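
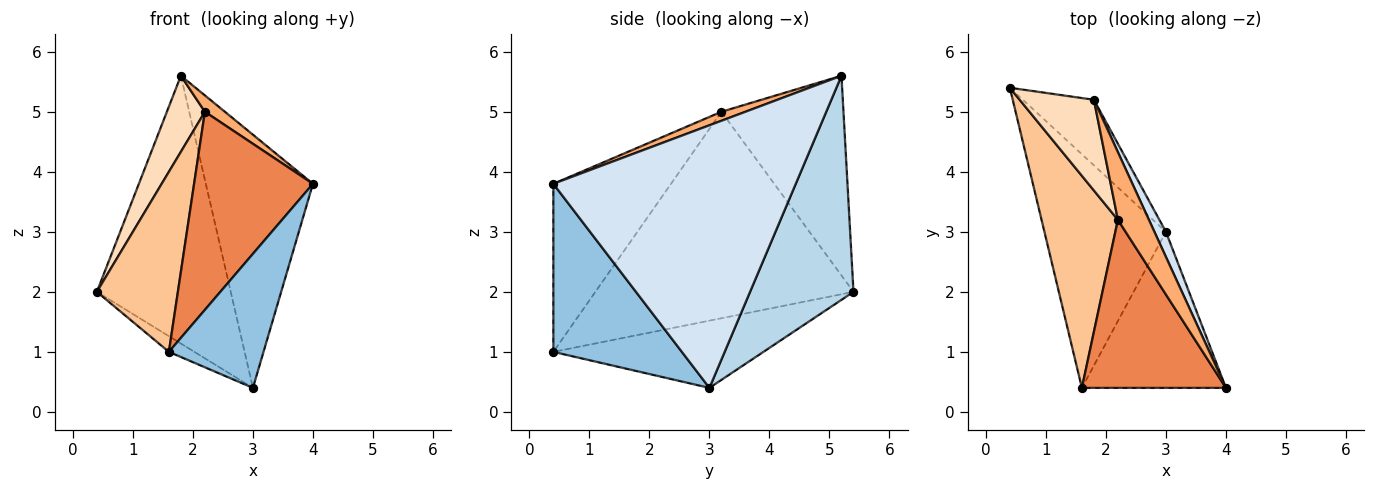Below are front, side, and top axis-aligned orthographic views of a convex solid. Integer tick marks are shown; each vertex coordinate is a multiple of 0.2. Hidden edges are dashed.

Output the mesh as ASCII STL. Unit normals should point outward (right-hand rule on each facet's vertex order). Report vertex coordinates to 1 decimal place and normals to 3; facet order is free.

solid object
 facet normal -0.483 0.059 -0.873
  outer loop
   vertex 3.0 3.0 0.4
   vertex 1.6 0.4 1.0
   vertex 0.4 5.4 2.0
  endloop
 endfacet
 facet normal 0.663 -0.488 -0.568
  outer loop
   vertex 3.0 3.0 0.4
   vertex 4.0 0.4 3.8
   vertex 1.6 0.4 1.0
  endloop
 endfacet
 facet normal 0.600 0.777 -0.190
  outer loop
   vertex 1.8 5.2 5.6
   vertex 3.0 3.0 0.4
   vertex 0.4 5.4 2.0
  endloop
 endfacet
 facet normal 0.914 0.404 0.040
  outer loop
   vertex 1.8 5.2 5.6
   vertex 4.0 0.4 3.8
   vertex 3.0 3.0 0.4
  endloop
 endfacet
 facet normal -0.602 -0.609 0.516
  outer loop
   vertex 2.2 3.2 5.0
   vertex 1.6 0.4 1.0
   vertex 4.0 0.4 3.8
  endloop
 endfacet
 facet normal 0.272 -0.226 0.935
  outer loop
   vertex 2.2 3.2 5.0
   vertex 4.0 0.4 3.8
   vertex 1.8 5.2 5.6
  endloop
 endfacet
 facet normal -0.900 -0.282 0.333
  outer loop
   vertex 2.2 3.2 5.0
   vertex 0.4 5.4 2.0
   vertex 1.6 0.4 1.0
  endloop
 endfacet
 facet normal -0.900 -0.280 0.334
  outer loop
   vertex 2.2 3.2 5.0
   vertex 1.8 5.2 5.6
   vertex 0.4 5.4 2.0
  endloop
 endfacet
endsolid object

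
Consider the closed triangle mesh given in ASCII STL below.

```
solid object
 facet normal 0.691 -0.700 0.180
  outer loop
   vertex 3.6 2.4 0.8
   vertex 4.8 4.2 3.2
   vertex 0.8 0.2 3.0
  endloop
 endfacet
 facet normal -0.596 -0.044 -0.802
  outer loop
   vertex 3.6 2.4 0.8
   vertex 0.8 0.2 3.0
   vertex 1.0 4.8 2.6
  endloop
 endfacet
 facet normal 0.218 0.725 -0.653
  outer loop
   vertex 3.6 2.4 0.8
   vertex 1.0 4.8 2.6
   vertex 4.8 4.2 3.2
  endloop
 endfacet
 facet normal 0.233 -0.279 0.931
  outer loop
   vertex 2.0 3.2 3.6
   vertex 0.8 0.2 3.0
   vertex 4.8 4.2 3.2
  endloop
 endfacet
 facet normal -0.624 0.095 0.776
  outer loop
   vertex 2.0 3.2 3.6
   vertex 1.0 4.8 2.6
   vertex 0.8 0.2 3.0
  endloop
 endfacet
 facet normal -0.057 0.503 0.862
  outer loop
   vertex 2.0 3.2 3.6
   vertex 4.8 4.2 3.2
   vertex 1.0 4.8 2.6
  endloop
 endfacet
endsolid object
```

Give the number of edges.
9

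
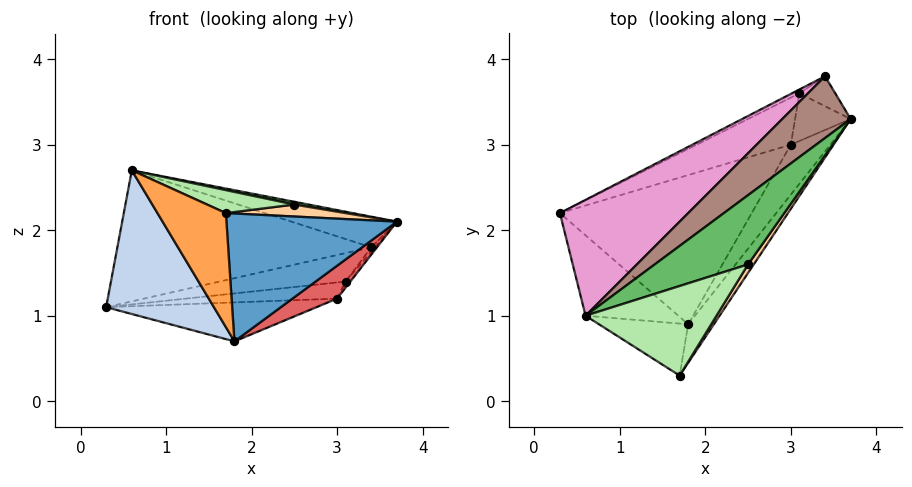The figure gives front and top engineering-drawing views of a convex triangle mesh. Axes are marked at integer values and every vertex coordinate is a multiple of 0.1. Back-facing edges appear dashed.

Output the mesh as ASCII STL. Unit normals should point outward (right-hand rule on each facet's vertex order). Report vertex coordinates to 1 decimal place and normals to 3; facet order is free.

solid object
 facet normal 0.818 -0.551 -0.166
  outer loop
   vertex 1.8 0.9 0.7
   vertex 3.7 3.3 2.1
   vertex 1.7 0.3 2.2
  endloop
 endfacet
 facet normal -0.663 -0.653 -0.365
  outer loop
   vertex 0.6 1.0 2.7
   vertex 0.3 2.2 1.1
   vertex 1.8 0.9 0.7
  endloop
 endfacet
 facet normal -0.609 -0.722 -0.329
  outer loop
   vertex 0.6 1.0 2.7
   vertex 1.8 0.9 0.7
   vertex 1.7 0.3 2.2
  endloop
 endfacet
 facet normal 0.781 -0.508 0.363
  outer loop
   vertex 2.5 1.6 2.3
   vertex 1.7 0.3 2.2
   vertex 3.7 3.3 2.1
  endloop
 endfacet
 facet normal 0.218 -0.039 0.975
  outer loop
   vertex 2.5 1.6 2.3
   vertex 3.7 3.3 2.1
   vertex 0.6 1.0 2.7
  endloop
 endfacet
 facet normal 0.272 -0.239 0.932
  outer loop
   vertex 2.5 1.6 2.3
   vertex 0.6 1.0 2.7
   vertex 1.7 0.3 2.2
  endloop
 endfacet
 facet normal 0.795 -0.333 -0.507
  outer loop
   vertex 3.0 3.0 1.2
   vertex 3.7 3.3 2.1
   vertex 1.8 0.9 0.7
  endloop
 endfacet
 facet normal 0.774 0.081 -0.629
  outer loop
   vertex 3.0 3.0 1.2
   vertex 3.1 3.6 1.4
   vertex 3.7 3.3 2.1
  endloop
 endfacet
 facet normal -0.039 0.252 -0.967
  outer loop
   vertex 3.0 3.0 1.2
   vertex 1.8 0.9 0.7
   vertex 0.3 2.2 1.1
  endloop
 endfacet
 facet normal -0.061 0.325 -0.944
  outer loop
   vertex 3.0 3.0 1.2
   vertex 0.3 2.2 1.1
   vertex 3.1 3.6 1.4
  endloop
 endfacet
 facet normal -0.154 0.439 0.885
  outer loop
   vertex 3.4 3.8 1.8
   vertex 0.6 1.0 2.7
   vertex 3.7 3.3 2.1
  endloop
 endfacet
 facet normal 0.775 0.089 -0.626
  outer loop
   vertex 3.4 3.8 1.8
   vertex 3.7 3.3 2.1
   vertex 3.1 3.6 1.4
  endloop
 endfacet
 facet normal -0.473 0.660 0.584
  outer loop
   vertex 3.4 3.8 1.8
   vertex 0.3 2.2 1.1
   vertex 0.6 1.0 2.7
  endloop
 endfacet
 facet normal -0.433 0.893 -0.121
  outer loop
   vertex 3.4 3.8 1.8
   vertex 3.1 3.6 1.4
   vertex 0.3 2.2 1.1
  endloop
 endfacet
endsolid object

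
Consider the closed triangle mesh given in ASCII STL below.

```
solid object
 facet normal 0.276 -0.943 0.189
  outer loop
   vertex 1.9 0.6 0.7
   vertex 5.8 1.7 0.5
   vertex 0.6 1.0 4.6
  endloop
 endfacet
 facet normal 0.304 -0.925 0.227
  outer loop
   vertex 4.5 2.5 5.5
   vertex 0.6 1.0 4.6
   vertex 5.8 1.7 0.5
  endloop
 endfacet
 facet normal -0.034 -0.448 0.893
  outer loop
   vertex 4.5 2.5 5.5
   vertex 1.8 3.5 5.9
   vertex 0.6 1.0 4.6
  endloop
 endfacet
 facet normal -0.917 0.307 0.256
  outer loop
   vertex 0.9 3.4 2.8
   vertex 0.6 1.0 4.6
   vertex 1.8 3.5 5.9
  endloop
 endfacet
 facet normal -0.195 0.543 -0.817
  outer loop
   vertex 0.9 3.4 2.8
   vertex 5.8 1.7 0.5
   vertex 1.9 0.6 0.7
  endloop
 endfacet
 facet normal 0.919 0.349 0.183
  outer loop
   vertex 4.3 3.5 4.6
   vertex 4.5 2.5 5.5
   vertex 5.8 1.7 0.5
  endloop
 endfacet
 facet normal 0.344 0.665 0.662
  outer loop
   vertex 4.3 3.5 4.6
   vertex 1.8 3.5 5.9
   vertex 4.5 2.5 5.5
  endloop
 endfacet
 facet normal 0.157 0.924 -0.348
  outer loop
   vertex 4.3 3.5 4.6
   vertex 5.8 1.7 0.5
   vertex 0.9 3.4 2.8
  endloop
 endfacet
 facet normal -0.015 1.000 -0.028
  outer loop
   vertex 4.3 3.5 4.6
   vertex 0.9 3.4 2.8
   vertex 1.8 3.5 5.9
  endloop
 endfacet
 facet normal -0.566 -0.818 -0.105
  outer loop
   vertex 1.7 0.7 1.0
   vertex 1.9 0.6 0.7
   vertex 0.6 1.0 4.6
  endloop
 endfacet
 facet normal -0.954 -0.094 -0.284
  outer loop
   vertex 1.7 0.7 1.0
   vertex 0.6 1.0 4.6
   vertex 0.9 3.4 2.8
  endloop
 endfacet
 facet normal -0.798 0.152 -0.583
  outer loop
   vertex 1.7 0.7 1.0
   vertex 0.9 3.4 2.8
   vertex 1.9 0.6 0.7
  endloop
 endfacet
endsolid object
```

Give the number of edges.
18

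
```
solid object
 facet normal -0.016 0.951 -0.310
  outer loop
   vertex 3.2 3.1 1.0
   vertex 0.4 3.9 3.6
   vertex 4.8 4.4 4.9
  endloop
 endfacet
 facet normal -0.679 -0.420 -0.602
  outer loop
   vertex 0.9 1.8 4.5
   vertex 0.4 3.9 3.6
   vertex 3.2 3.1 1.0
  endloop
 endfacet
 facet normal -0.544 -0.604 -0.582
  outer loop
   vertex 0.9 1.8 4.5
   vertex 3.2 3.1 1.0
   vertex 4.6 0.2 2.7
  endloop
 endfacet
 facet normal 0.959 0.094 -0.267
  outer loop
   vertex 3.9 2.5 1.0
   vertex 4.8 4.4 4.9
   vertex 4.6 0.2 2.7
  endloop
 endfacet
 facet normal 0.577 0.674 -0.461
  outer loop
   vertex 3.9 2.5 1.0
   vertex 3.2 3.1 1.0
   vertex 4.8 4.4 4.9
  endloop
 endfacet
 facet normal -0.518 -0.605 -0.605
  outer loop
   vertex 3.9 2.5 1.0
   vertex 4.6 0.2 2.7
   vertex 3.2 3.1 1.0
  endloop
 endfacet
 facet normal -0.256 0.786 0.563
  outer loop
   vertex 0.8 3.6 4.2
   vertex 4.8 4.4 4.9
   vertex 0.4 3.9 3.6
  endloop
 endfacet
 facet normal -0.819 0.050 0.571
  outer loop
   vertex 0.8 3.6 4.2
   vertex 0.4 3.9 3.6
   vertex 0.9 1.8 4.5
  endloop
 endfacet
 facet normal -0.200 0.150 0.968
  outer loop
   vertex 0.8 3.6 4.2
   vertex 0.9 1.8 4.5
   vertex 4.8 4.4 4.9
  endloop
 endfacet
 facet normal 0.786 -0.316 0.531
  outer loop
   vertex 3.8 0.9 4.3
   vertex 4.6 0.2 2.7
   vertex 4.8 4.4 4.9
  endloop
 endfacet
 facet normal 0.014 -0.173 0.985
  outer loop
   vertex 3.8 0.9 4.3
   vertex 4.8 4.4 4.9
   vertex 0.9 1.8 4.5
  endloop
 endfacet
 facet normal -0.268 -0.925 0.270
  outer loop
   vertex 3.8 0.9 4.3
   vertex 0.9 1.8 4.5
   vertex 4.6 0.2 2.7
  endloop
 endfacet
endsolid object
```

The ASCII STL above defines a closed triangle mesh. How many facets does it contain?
12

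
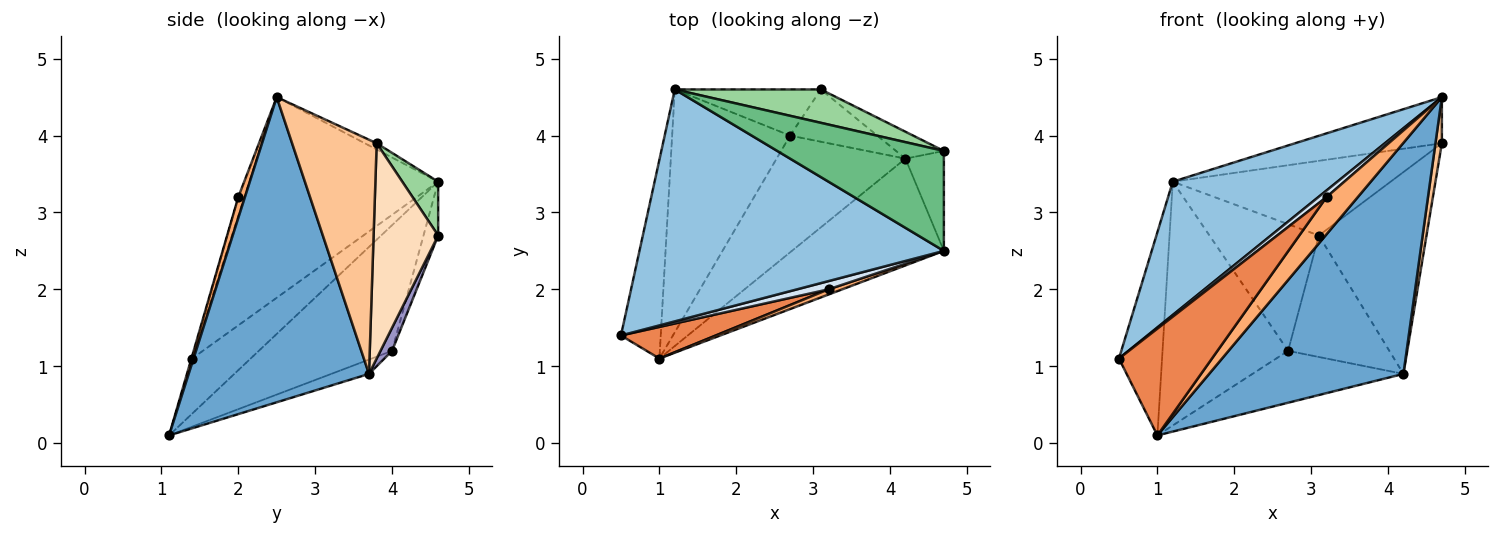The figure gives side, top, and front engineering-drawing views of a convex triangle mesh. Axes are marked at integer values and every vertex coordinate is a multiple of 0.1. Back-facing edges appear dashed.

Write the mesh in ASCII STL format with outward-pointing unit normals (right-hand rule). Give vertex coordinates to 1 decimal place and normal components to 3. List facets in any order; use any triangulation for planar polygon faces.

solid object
 facet normal 0.644 -0.694 -0.321
  outer loop
   vertex 4.2 3.7 0.9
   vertex 4.7 2.5 4.5
   vertex 1.0 1.1 0.1
  endloop
 endfacet
 facet normal -0.496 -0.433 0.753
  outer loop
   vertex 1.2 4.6 3.4
   vertex 0.5 1.4 1.1
   vertex 4.7 2.5 4.5
  endloop
 endfacet
 facet normal -0.696 0.513 -0.502
  outer loop
   vertex 1.2 4.6 3.4
   vertex 1.0 1.1 0.1
   vertex 0.5 1.4 1.1
  endloop
 endfacet
 facet normal -0.424 -0.566 0.707
  outer loop
   vertex 3.2 2.0 3.2
   vertex 4.7 2.5 4.5
   vertex 0.5 1.4 1.1
  endloop
 endfacet
 facet normal -0.008 -0.959 0.284
  outer loop
   vertex 3.2 2.0 3.2
   vertex 0.5 1.4 1.1
   vertex 1.0 1.1 0.1
  endloop
 endfacet
 facet normal 0.206 -0.969 0.135
  outer loop
   vertex 3.2 2.0 3.2
   vertex 1.0 1.1 0.1
   vertex 4.7 2.5 4.5
  endloop
 endfacet
 facet normal 0.984 -0.075 -0.162
  outer loop
   vertex 4.7 3.8 3.9
   vertex 4.7 2.5 4.5
   vertex 4.2 3.7 0.9
  endloop
 endfacet
 facet normal 0.511 0.852 -0.114
  outer loop
   vertex 4.7 3.8 3.9
   vertex 4.2 3.7 0.9
   vertex 3.1 4.6 2.7
  endloop
 endfacet
 facet normal -0.034 0.419 0.907
  outer loop
   vertex 4.7 3.8 3.9
   vertex 1.2 4.6 3.4
   vertex 4.7 2.5 4.5
  endloop
 endfacet
 facet normal 0.149 0.903 0.404
  outer loop
   vertex 4.7 3.8 3.9
   vertex 3.1 4.6 2.7
   vertex 1.2 4.6 3.4
  endloop
 endfacet
 facet normal -0.101 0.404 -0.909
  outer loop
   vertex 2.7 4.0 1.2
   vertex 4.2 3.7 0.9
   vertex 1.0 1.1 0.1
  endloop
 endfacet
 facet normal -0.601 0.566 -0.564
  outer loop
   vertex 2.7 4.0 1.2
   vertex 1.0 1.1 0.1
   vertex 1.2 4.6 3.4
  endloop
 endfacet
 facet normal 0.104 0.914 -0.393
  outer loop
   vertex 2.7 4.0 1.2
   vertex 3.1 4.6 2.7
   vertex 4.2 3.7 0.9
  endloop
 endfacet
 facet normal -0.125 0.932 -0.340
  outer loop
   vertex 2.7 4.0 1.2
   vertex 1.2 4.6 3.4
   vertex 3.1 4.6 2.7
  endloop
 endfacet
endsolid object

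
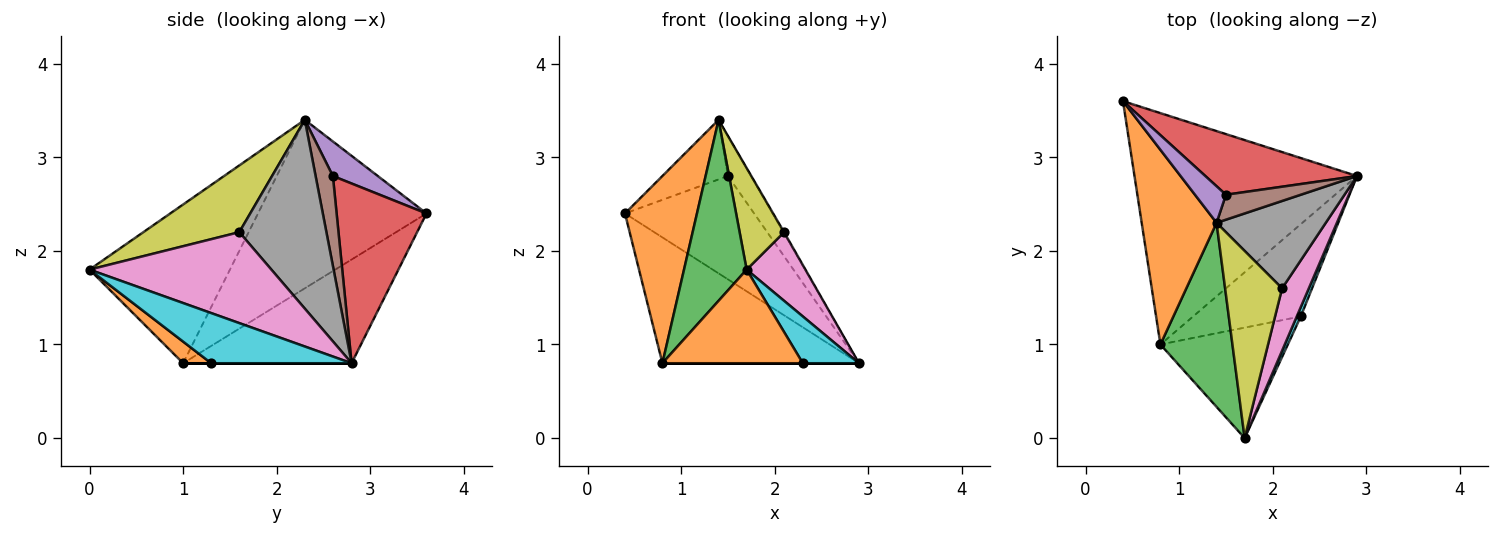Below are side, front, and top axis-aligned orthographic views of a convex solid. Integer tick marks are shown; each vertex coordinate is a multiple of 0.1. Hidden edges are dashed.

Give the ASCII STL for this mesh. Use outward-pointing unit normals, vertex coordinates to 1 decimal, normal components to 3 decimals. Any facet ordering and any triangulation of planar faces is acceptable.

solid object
 facet normal -0.379 0.442 -0.813
  outer loop
   vertex 0.8 1.0 0.8
   vertex 0.4 3.6 2.4
   vertex 2.9 2.8 0.8
  endloop
 endfacet
 facet normal -0.851 -0.364 0.378
  outer loop
   vertex 0.8 1.0 0.8
   vertex 1.4 2.3 3.4
   vertex 0.4 3.6 2.4
  endloop
 endfacet
 facet normal -0.844 -0.376 0.383
  outer loop
   vertex 0.8 1.0 0.8
   vertex 1.7 0.0 1.8
   vertex 1.4 2.3 3.4
  endloop
 endfacet
 facet normal 0.514 0.740 0.434
  outer loop
   vertex 1.5 2.6 2.8
   vertex 2.9 2.8 0.8
   vertex 0.4 3.6 2.4
  endloop
 endfacet
 facet normal 0.504 0.736 0.452
  outer loop
   vertex 1.5 2.6 2.8
   vertex 0.4 3.6 2.4
   vertex 1.4 2.3 3.4
  endloop
 endfacet
 facet normal 0.537 0.716 0.447
  outer loop
   vertex 1.5 2.6 2.8
   vertex 1.4 2.3 3.4
   vertex 2.9 2.8 0.8
  endloop
 endfacet
 facet normal 0.916 -0.296 0.269
  outer loop
   vertex 2.1 1.6 2.2
   vertex 1.7 0.0 1.8
   vertex 2.9 2.8 0.8
  endloop
 endfacet
 facet normal 0.866 0.007 0.501
  outer loop
   vertex 2.1 1.6 2.2
   vertex 2.9 2.8 0.8
   vertex 1.4 2.3 3.4
  endloop
 endfacet
 facet normal 0.717 -0.332 0.612
  outer loop
   vertex 2.1 1.6 2.2
   vertex 1.4 2.3 3.4
   vertex 1.7 0.0 1.8
  endloop
 endfacet
 facet normal 0.926 -0.370 0.074
  outer loop
   vertex 2.3 1.3 0.8
   vertex 2.9 2.8 0.8
   vertex 1.7 0.0 1.8
  endloop
 endfacet
 facet normal 0.000 0.000 -1.000
  outer loop
   vertex 2.3 1.3 0.8
   vertex 0.8 1.0 0.8
   vertex 2.9 2.8 0.8
  endloop
 endfacet
 facet normal 0.128 -0.641 -0.757
  outer loop
   vertex 2.3 1.3 0.8
   vertex 1.7 0.0 1.8
   vertex 0.8 1.0 0.8
  endloop
 endfacet
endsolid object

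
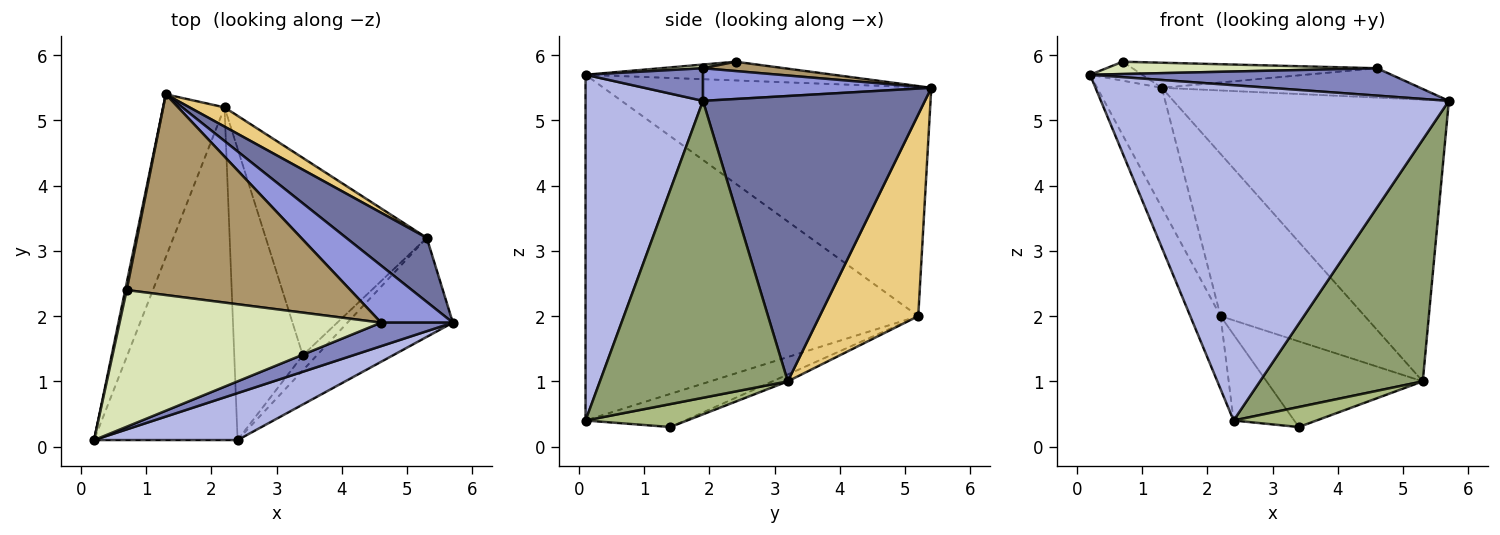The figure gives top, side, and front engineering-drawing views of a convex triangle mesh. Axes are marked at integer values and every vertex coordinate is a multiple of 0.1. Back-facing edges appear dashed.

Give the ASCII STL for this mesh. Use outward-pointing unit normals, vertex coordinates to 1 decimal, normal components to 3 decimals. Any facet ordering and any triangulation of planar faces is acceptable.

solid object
 facet normal 0.618 0.767 0.174
  outer loop
   vertex 5.3 3.2 1.0
   vertex 1.3 5.4 5.5
   vertex 5.7 1.9 5.3
  endloop
 endfacet
 facet normal 0.284 -0.728 0.624
  outer loop
   vertex 4.6 1.9 5.8
   vertex 0.2 0.1 5.7
   vertex 5.7 1.9 5.3
  endloop
 endfacet
 facet normal 0.375 0.424 0.824
  outer loop
   vertex 4.6 1.9 5.8
   vertex 5.7 1.9 5.3
   vertex 1.3 5.4 5.5
  endloop
 endfacet
 facet normal 0.317 -0.939 0.132
  outer loop
   vertex 2.4 0.1 0.4
   vertex 5.7 1.9 5.3
   vertex 0.2 0.1 5.7
  endloop
 endfacet
 facet normal 0.730 -0.633 -0.259
  outer loop
   vertex 2.4 0.1 0.4
   vertex 5.3 3.2 1.0
   vertex 5.7 1.9 5.3
  endloop
 endfacet
 facet normal 0.699 -0.571 -0.430
  outer loop
   vertex 2.4 0.1 0.4
   vertex 3.4 1.4 0.3
   vertex 5.3 3.2 1.0
  endloop
 endfacet
 facet normal -0.976 0.205 0.077
  outer loop
   vertex 0.7 2.4 5.9
   vertex 1.3 5.4 5.5
   vertex 0.2 0.1 5.7
  endloop
 endfacet
 facet normal 0.014 -0.090 0.996
  outer loop
   vertex 0.7 2.4 5.9
   vertex 0.2 0.1 5.7
   vertex 4.6 1.9 5.8
  endloop
 endfacet
 facet normal 0.041 0.124 0.991
  outer loop
   vertex 0.7 2.4 5.9
   vertex 4.6 1.9 5.8
   vertex 1.3 5.4 5.5
  endloop
 endfacet
 facet normal -0.421 0.257 -0.870
  outer loop
   vertex 2.2 5.2 2.0
   vertex 3.4 1.4 0.3
   vertex 2.4 0.1 0.4
  endloop
 endfacet
 facet normal 0.562 0.822 0.097
  outer loop
   vertex 2.2 5.2 2.0
   vertex 1.3 5.4 5.5
   vertex 5.3 3.2 1.0
  endloop
 endfacet
 facet normal -0.039 0.398 -0.917
  outer loop
   vertex 2.2 5.2 2.0
   vertex 5.3 3.2 1.0
   vertex 3.4 1.4 0.3
  endloop
 endfacet
 facet normal -0.949 0.187 -0.255
  outer loop
   vertex 2.2 5.2 2.0
   vertex 0.2 0.1 5.7
   vertex 1.3 5.4 5.5
  endloop
 endfacet
 facet normal -0.920 0.084 -0.382
  outer loop
   vertex 2.2 5.2 2.0
   vertex 2.4 0.1 0.4
   vertex 0.2 0.1 5.7
  endloop
 endfacet
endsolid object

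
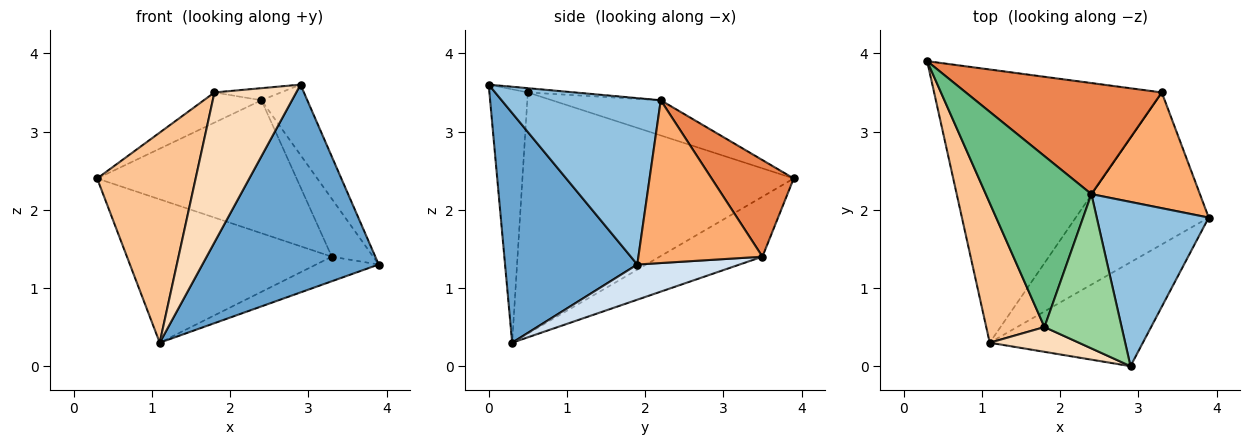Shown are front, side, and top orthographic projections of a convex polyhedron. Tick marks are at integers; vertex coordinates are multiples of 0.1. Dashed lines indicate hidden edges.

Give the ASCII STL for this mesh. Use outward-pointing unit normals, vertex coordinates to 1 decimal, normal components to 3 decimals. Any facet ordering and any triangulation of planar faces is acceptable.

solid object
 facet normal 0.557 -0.743 -0.371
  outer loop
   vertex 2.9 0.0 3.6
   vertex 1.1 0.3 0.3
   vertex 3.9 1.9 1.3
  endloop
 endfacet
 facet normal 0.807 0.233 0.543
  outer loop
   vertex 2.4 2.2 3.4
   vertex 2.9 0.0 3.6
   vertex 3.9 1.9 1.3
  endloop
 endfacet
 facet normal -0.227 0.453 -0.862
  outer loop
   vertex 3.3 3.5 1.4
   vertex 1.1 0.3 0.3
   vertex 0.3 3.9 2.4
  endloop
 endfacet
 facet normal 0.253 0.155 -0.955
  outer loop
   vertex 3.3 3.5 1.4
   vertex 3.9 1.9 1.3
   vertex 1.1 0.3 0.3
  endloop
 endfacet
 facet normal 0.301 0.732 0.611
  outer loop
   vertex 3.3 3.5 1.4
   vertex 0.3 3.9 2.4
   vertex 2.4 2.2 3.4
  endloop
 endfacet
 facet normal 0.802 0.267 0.535
  outer loop
   vertex 3.3 3.5 1.4
   vertex 2.4 2.2 3.4
   vertex 3.9 1.9 1.3
  endloop
 endfacet
 facet normal -0.917 -0.333 0.221
  outer loop
   vertex 1.8 0.5 3.5
   vertex 0.3 3.9 2.4
   vertex 1.1 0.3 0.3
  endloop
 endfacet
 facet normal -0.420 -0.895 0.148
  outer loop
   vertex 1.8 0.5 3.5
   vertex 1.1 0.3 0.3
   vertex 2.9 0.0 3.6
  endloop
 endfacet
 facet normal -0.312 0.165 0.936
  outer loop
   vertex 1.8 0.5 3.5
   vertex 2.4 2.2 3.4
   vertex 0.3 3.9 2.4
  endloop
 endfacet
 facet normal -0.055 0.078 0.995
  outer loop
   vertex 1.8 0.5 3.5
   vertex 2.9 0.0 3.6
   vertex 2.4 2.2 3.4
  endloop
 endfacet
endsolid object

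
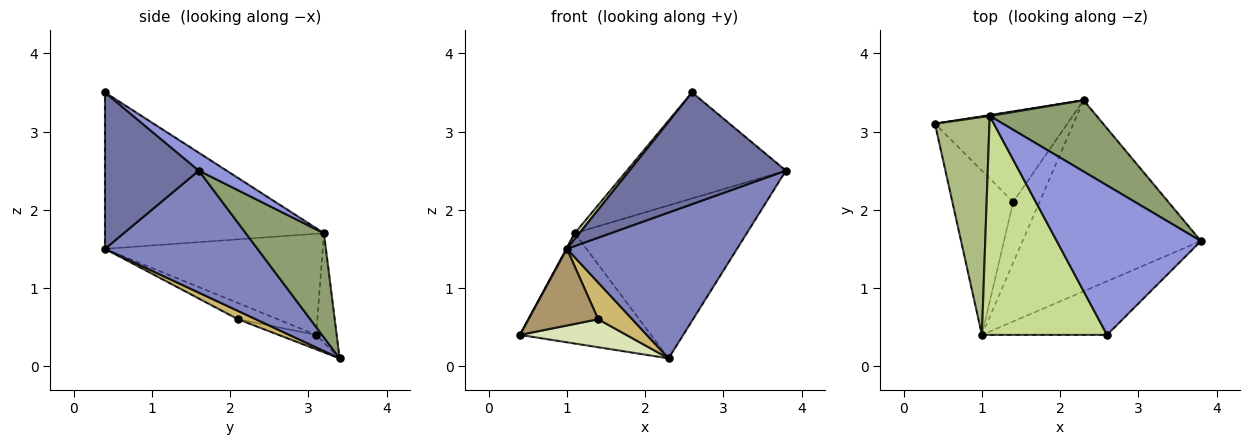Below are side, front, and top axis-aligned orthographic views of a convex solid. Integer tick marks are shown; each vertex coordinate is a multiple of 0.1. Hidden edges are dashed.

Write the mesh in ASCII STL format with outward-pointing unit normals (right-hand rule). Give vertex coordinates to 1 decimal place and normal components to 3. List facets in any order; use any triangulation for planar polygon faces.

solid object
 facet normal 0.476 -0.793 -0.381
  outer loop
   vertex 1.0 0.4 1.5
   vertex 3.8 1.6 2.5
   vertex 2.6 0.4 3.5
  endloop
 endfacet
 facet normal 0.478 -0.533 -0.698
  outer loop
   vertex 1.0 0.4 1.5
   vertex 2.3 3.4 0.1
   vertex 3.8 1.6 2.5
  endloop
 endfacet
 facet normal 0.101 0.576 0.812
  outer loop
   vertex 1.1 3.2 1.7
   vertex 2.6 0.4 3.5
   vertex 3.8 1.6 2.5
  endloop
 endfacet
 facet normal -0.155 0.988 0.007
  outer loop
   vertex 1.1 3.2 1.7
   vertex 2.3 3.4 0.1
   vertex 0.4 3.1 0.4
  endloop
 endfacet
 facet normal 0.381 0.838 0.390
  outer loop
   vertex 1.1 3.2 1.7
   vertex 3.8 1.6 2.5
   vertex 2.3 3.4 0.1
  endloop
 endfacet
 facet normal -0.880 -0.002 0.474
  outer loop
   vertex 1.1 3.2 1.7
   vertex 0.4 3.1 0.4
   vertex 1.0 0.4 1.5
  endloop
 endfacet
 facet normal -0.781 -0.017 0.625
  outer loop
   vertex 1.1 3.2 1.7
   vertex 1.0 0.4 1.5
   vertex 2.6 0.4 3.5
  endloop
 endfacet
 facet normal -0.104 -0.294 -0.950
  outer loop
   vertex 1.4 2.1 0.6
   vertex 0.4 3.1 0.4
   vertex 2.3 3.4 0.1
  endloop
 endfacet
 facet normal -0.235 -0.411 -0.881
  outer loop
   vertex 1.4 2.1 0.6
   vertex 1.0 0.4 1.5
   vertex 0.4 3.1 0.4
  endloop
 endfacet
 facet normal 0.262 -0.499 -0.826
  outer loop
   vertex 1.4 2.1 0.6
   vertex 2.3 3.4 0.1
   vertex 1.0 0.4 1.5
  endloop
 endfacet
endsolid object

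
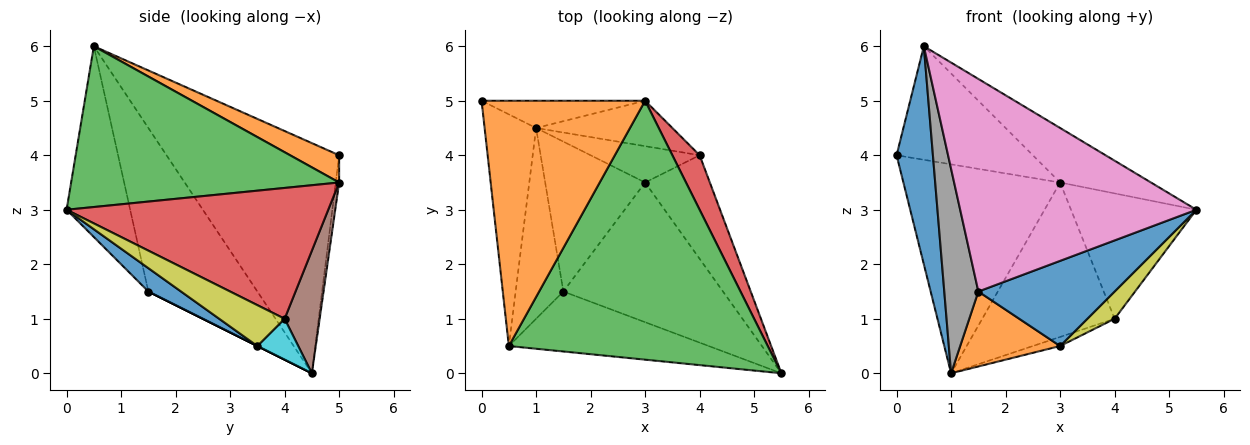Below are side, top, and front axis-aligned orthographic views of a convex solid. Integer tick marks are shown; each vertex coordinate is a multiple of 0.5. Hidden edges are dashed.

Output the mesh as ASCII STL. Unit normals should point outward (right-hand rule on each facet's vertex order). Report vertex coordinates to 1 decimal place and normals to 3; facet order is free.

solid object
 facet normal -0.956 -0.201 -0.214
  outer loop
   vertex 1.0 4.5 0.0
   vertex 0.5 0.5 6.0
   vertex 0.0 5.0 4.0
  endloop
 endfacet
 facet normal 0.150 0.415 0.897
  outer loop
   vertex 3.0 5.0 3.5
   vertex 0.0 5.0 4.0
   vertex 0.5 0.5 6.0
  endloop
 endfacet
 facet normal 0.519 0.176 0.836
  outer loop
   vertex 3.0 5.0 3.5
   vertex 0.5 0.5 6.0
   vertex 5.5 0.0 3.0
  endloop
 endfacet
 facet normal 0.886 0.425 0.185
  outer loop
   vertex 3.0 5.0 3.5
   vertex 5.5 0.0 3.0
   vertex 4.0 4.0 1.0
  endloop
 endfacet
 facet normal -0.022 0.991 -0.129
  outer loop
   vertex 3.0 5.0 3.5
   vertex 1.0 4.5 0.0
   vertex 0.0 5.0 4.0
  endloop
 endfacet
 facet normal 0.246 0.930 -0.273
  outer loop
   vertex 3.0 5.0 3.5
   vertex 4.0 4.0 1.0
   vertex 1.0 4.5 0.0
  endloop
 endfacet
 facet normal -0.251 -0.932 -0.263
  outer loop
   vertex 1.5 1.5 1.5
   vertex 5.5 0.0 3.0
   vertex 0.5 0.5 6.0
  endloop
 endfacet
 facet normal -0.920 -0.287 -0.268
  outer loop
   vertex 1.5 1.5 1.5
   vertex 0.5 0.5 6.0
   vertex 1.0 4.5 0.0
  endloop
 endfacet
 facet normal 0.521 -0.217 -0.825
  outer loop
   vertex 3.0 3.5 0.5
   vertex 4.0 4.0 1.0
   vertex 5.5 0.0 3.0
  endloop
 endfacet
 facet normal 0.342 0.228 -0.912
  outer loop
   vertex 3.0 3.5 0.5
   vertex 1.0 4.5 0.0
   vertex 4.0 4.0 1.0
  endloop
 endfacet
 facet normal 0.124 -0.517 -0.847
  outer loop
   vertex 3.0 3.5 0.5
   vertex 5.5 0.0 3.0
   vertex 1.5 1.5 1.5
  endloop
 endfacet
 facet normal 0.000 -0.447 -0.894
  outer loop
   vertex 3.0 3.5 0.5
   vertex 1.5 1.5 1.5
   vertex 1.0 4.5 0.0
  endloop
 endfacet
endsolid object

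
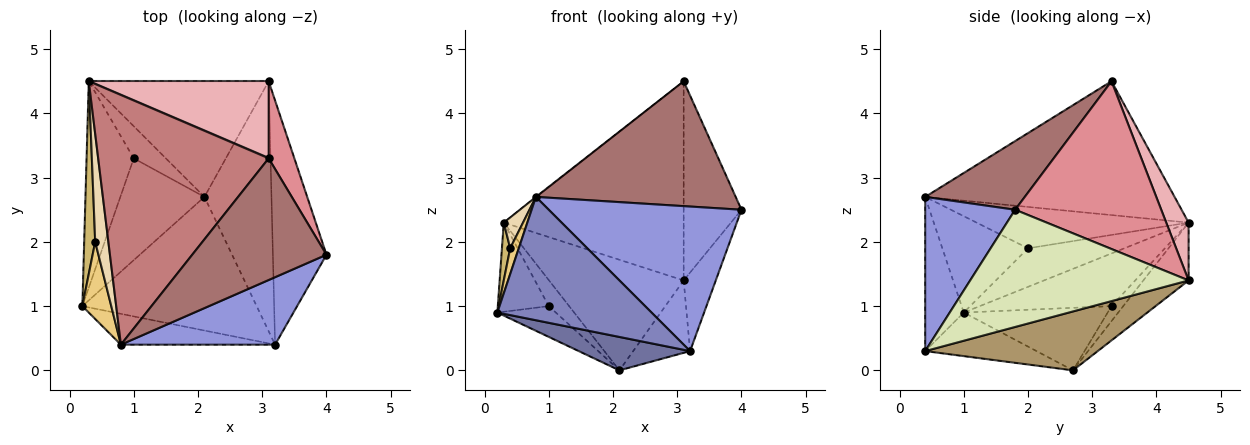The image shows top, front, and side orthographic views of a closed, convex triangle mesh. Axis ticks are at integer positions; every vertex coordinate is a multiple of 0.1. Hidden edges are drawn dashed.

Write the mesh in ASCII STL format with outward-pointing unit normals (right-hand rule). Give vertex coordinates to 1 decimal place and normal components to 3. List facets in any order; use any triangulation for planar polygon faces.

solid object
 facet normal -0.236 -0.236 -0.943
  outer loop
   vertex 3.2 0.4 0.3
   vertex 0.2 1.0 0.9
   vertex 2.1 2.7 0.0
  endloop
 endfacet
 facet normal -0.236 -0.943 -0.236
  outer loop
   vertex 0.8 0.4 2.7
   vertex 0.2 1.0 0.9
   vertex 3.2 0.4 0.3
  endloop
 endfacet
 facet normal 0.389 -0.835 0.389
  outer loop
   vertex 0.8 0.4 2.7
   vertex 3.2 0.4 0.3
   vertex 4.0 1.8 2.5
  endloop
 endfacet
 facet normal -0.716 0.277 -0.641
  outer loop
   vertex 1.0 3.3 1.0
   vertex 0.2 1.0 0.9
   vertex 0.3 4.5 2.3
  endloop
 endfacet
 facet normal -0.580 0.236 -0.780
  outer loop
   vertex 1.0 3.3 1.0
   vertex 2.1 2.7 0.0
   vertex 0.2 1.0 0.9
  endloop
 endfacet
 facet normal -0.341 0.592 -0.730
  outer loop
   vertex 1.0 3.3 1.0
   vertex 0.3 4.5 2.3
   vertex 2.1 2.7 0.0
  endloop
 endfacet
 facet normal -0.226 0.673 -0.704
  outer loop
   vertex 3.1 4.5 1.4
   vertex 2.1 2.7 0.0
   vertex 0.3 4.5 2.3
  endloop
 endfacet
 facet normal 0.901 0.133 -0.412
  outer loop
   vertex 3.1 4.5 1.4
   vertex 4.0 1.8 2.5
   vertex 3.2 0.4 0.3
  endloop
 endfacet
 facet normal 0.645 0.213 -0.734
  outer loop
   vertex 3.1 4.5 1.4
   vertex 3.2 0.4 0.3
   vertex 2.1 2.7 0.0
  endloop
 endfacet
 facet normal -0.958 -0.082 0.274
  outer loop
   vertex 0.4 2.0 1.9
   vertex 0.3 4.5 2.3
   vertex 0.2 1.0 0.9
  endloop
 endfacet
 facet normal -0.953 -0.095 0.286
  outer loop
   vertex 0.4 2.0 1.9
   vertex 0.2 1.0 0.9
   vertex 0.8 0.4 2.7
  endloop
 endfacet
 facet normal -0.949 -0.086 0.302
  outer loop
   vertex 0.4 2.0 1.9
   vertex 0.8 0.4 2.7
   vertex 0.3 4.5 2.3
  endloop
 endfacet
 facet normal 0.336 -0.675 0.657
  outer loop
   vertex 3.1 3.3 4.5
   vertex 0.8 0.4 2.7
   vertex 4.0 1.8 2.5
  endloop
 endfacet
 facet normal -0.617 0.001 0.787
  outer loop
   vertex 3.1 3.3 4.5
   vertex 0.3 4.5 2.3
   vertex 0.8 0.4 2.7
  endloop
 endfacet
 facet normal 0.921 0.364 0.141
  outer loop
   vertex 3.1 3.3 4.5
   vertex 4.0 1.8 2.5
   vertex 3.1 4.5 1.4
  endloop
 endfacet
 facet normal 0.115 0.926 0.359
  outer loop
   vertex 3.1 3.3 4.5
   vertex 3.1 4.5 1.4
   vertex 0.3 4.5 2.3
  endloop
 endfacet
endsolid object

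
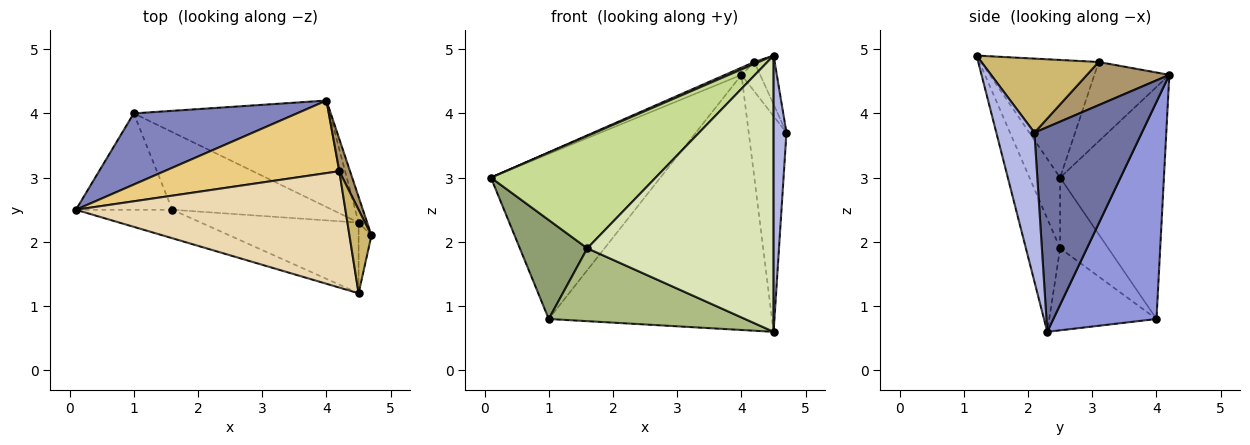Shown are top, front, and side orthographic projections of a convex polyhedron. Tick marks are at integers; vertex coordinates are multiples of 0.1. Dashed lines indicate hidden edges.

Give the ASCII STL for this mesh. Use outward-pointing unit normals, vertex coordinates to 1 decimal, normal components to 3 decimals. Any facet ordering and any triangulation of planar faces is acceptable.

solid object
 facet normal 0.943 0.331 -0.039
  outer loop
   vertex 4.5 2.3 0.6
   vertex 4.0 4.2 4.6
   vertex 4.7 2.1 3.7
  endloop
 endfacet
 facet normal -0.490 0.800 0.345
  outer loop
   vertex 1.0 4.0 0.8
   vertex 0.1 2.5 3.0
   vertex 4.0 4.2 4.6
  endloop
 endfacet
 facet normal 0.392 0.849 -0.354
  outer loop
   vertex 1.0 4.0 0.8
   vertex 4.0 4.2 4.6
   vertex 4.5 2.3 0.6
  endloop
 endfacet
 facet normal 0.944 -0.319 -0.081
  outer loop
   vertex 4.5 1.2 4.9
   vertex 4.5 2.3 0.6
   vertex 4.7 2.1 3.7
  endloop
 endfacet
 facet normal -0.456 -0.638 -0.621
  outer loop
   vertex 1.6 2.5 1.9
   vertex 0.1 2.5 3.0
   vertex 1.0 4.0 0.8
  endloop
 endfacet
 facet normal -0.350 -0.641 -0.683
  outer loop
   vertex 1.6 2.5 1.9
   vertex 1.0 4.0 0.8
   vertex 4.5 2.3 0.6
  endloop
 endfacet
 facet normal -0.177 -0.954 -0.242
  outer loop
   vertex 1.6 2.5 1.9
   vertex 4.5 1.2 4.9
   vertex 0.1 2.5 3.0
  endloop
 endfacet
 facet normal -0.175 -0.954 -0.244
  outer loop
   vertex 1.6 2.5 1.9
   vertex 4.5 2.3 0.6
   vertex 4.5 1.2 4.9
  endloop
 endfacet
 facet normal 0.948 0.215 0.235
  outer loop
   vertex 4.2 3.1 4.8
   vertex 4.7 2.1 3.7
   vertex 4.0 4.2 4.6
  endloop
 endfacet
 facet normal 0.946 0.164 0.281
  outer loop
   vertex 4.2 3.1 4.8
   vertex 4.5 1.2 4.9
   vertex 4.7 2.1 3.7
  endloop
 endfacet
 facet normal -0.411 0.090 0.907
  outer loop
   vertex 4.2 3.1 4.8
   vertex 4.0 4.2 4.6
   vertex 0.1 2.5 3.0
  endloop
 endfacet
 facet normal -0.400 -0.015 0.916
  outer loop
   vertex 4.2 3.1 4.8
   vertex 0.1 2.5 3.0
   vertex 4.5 1.2 4.9
  endloop
 endfacet
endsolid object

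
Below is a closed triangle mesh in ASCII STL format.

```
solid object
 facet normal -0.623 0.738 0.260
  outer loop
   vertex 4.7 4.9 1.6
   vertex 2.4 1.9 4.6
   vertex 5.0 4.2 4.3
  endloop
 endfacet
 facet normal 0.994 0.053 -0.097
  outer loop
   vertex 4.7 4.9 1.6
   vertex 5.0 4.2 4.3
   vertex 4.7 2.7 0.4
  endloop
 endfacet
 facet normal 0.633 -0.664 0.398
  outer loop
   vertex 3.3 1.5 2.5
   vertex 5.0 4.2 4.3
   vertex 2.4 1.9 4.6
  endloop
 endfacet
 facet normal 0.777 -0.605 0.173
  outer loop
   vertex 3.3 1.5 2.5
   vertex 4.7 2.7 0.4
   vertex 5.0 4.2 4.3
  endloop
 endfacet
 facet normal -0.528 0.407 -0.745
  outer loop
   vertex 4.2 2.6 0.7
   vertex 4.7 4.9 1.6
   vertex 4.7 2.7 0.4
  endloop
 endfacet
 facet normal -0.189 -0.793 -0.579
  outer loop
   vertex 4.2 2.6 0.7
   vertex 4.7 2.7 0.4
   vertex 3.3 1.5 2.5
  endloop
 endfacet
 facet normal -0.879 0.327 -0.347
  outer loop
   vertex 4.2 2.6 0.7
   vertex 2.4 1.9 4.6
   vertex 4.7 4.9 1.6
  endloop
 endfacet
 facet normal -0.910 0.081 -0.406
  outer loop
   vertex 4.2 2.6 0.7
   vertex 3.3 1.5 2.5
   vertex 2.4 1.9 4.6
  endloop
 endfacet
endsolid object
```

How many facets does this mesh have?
8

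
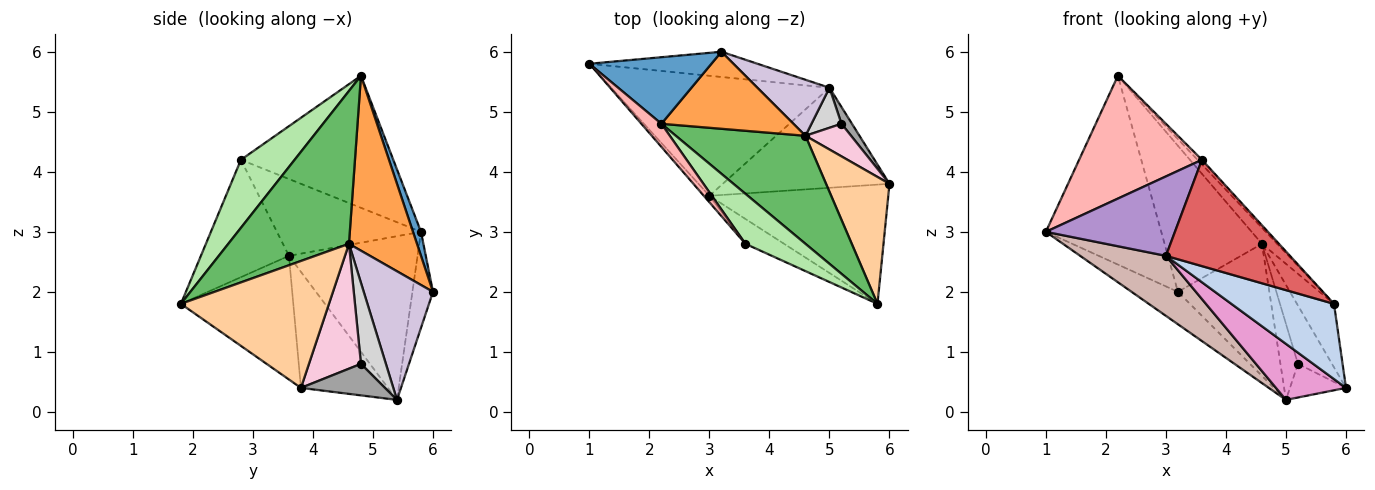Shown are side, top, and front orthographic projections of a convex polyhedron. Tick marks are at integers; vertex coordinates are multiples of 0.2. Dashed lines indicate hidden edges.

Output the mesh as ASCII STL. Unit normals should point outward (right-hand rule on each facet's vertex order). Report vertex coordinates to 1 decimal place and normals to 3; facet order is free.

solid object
 facet normal 0.065 0.941 0.332
  outer loop
   vertex 3.2 6.0 2.0
   vertex 1.0 5.8 3.0
   vertex 2.2 4.8 5.6
  endloop
 endfacet
 facet normal -0.505 -0.461 -0.730
  outer loop
   vertex 3.0 3.6 2.6
   vertex 6.0 3.8 0.4
   vertex 5.8 1.8 1.8
  endloop
 endfacet
 facet normal 0.526 0.752 0.397
  outer loop
   vertex 4.6 4.6 2.8
   vertex 3.2 6.0 2.0
   vertex 2.2 4.8 5.6
  endloop
 endfacet
 facet normal 0.873 0.218 0.436
  outer loop
   vertex 4.6 4.6 2.8
   vertex 5.8 1.8 1.8
   vertex 6.0 3.8 0.4
  endloop
 endfacet
 facet normal 0.759 0.095 0.644
  outer loop
   vertex 4.6 4.6 2.8
   vertex 2.2 4.8 5.6
   vertex 5.8 1.8 1.8
  endloop
 endfacet
 facet normal 0.748 0.062 0.660
  outer loop
   vertex 3.6 2.8 4.2
   vertex 5.8 1.8 1.8
   vertex 2.2 4.8 5.6
  endloop
 endfacet
 facet normal -0.568 -0.801 -0.187
  outer loop
   vertex 3.6 2.8 4.2
   vertex 3.0 3.6 2.6
   vertex 5.8 1.8 1.8
  endloop
 endfacet
 facet normal -0.773 -0.623 0.117
  outer loop
   vertex 3.6 2.8 4.2
   vertex 2.2 4.8 5.6
   vertex 1.0 5.8 3.0
  endloop
 endfacet
 facet normal -0.744 -0.666 -0.054
  outer loop
   vertex 3.6 2.8 4.2
   vertex 1.0 5.8 3.0
   vertex 3.0 3.6 2.6
  endloop
 endfacet
 facet normal 0.572 0.755 0.320
  outer loop
   vertex 5.0 5.4 0.2
   vertex 3.2 6.0 2.0
   vertex 4.6 4.6 2.8
  endloop
 endfacet
 facet normal -0.331 0.745 -0.579
  outer loop
   vertex 5.0 5.4 0.2
   vertex 1.0 5.8 3.0
   vertex 3.2 6.0 2.0
  endloop
 endfacet
 facet normal -0.557 -0.371 -0.743
  outer loop
   vertex 5.0 5.4 0.2
   vertex 3.0 3.6 2.6
   vertex 1.0 5.8 3.0
  endloop
 endfacet
 facet normal -0.519 -0.418 -0.746
  outer loop
   vertex 5.0 5.4 0.2
   vertex 6.0 3.8 0.4
   vertex 3.0 3.6 2.6
  endloop
 endfacet
 facet normal 0.800 0.523 0.292
  outer loop
   vertex 5.2 4.8 0.8
   vertex 4.6 4.6 2.8
   vertex 6.0 3.8 0.4
  endloop
 endfacet
 facet normal 0.802 0.535 0.267
  outer loop
   vertex 5.2 4.8 0.8
   vertex 6.0 3.8 0.4
   vertex 5.0 5.4 0.2
  endloop
 endfacet
 facet normal 0.783 0.551 0.290
  outer loop
   vertex 5.2 4.8 0.8
   vertex 5.0 5.4 0.2
   vertex 4.6 4.6 2.8
  endloop
 endfacet
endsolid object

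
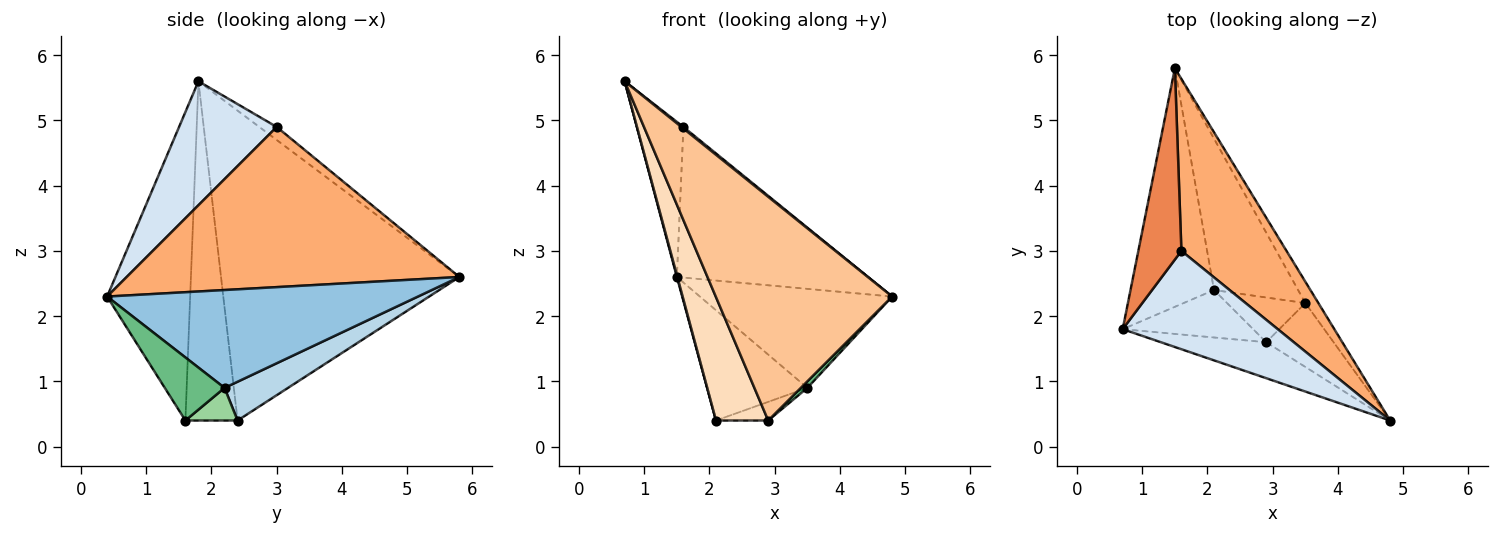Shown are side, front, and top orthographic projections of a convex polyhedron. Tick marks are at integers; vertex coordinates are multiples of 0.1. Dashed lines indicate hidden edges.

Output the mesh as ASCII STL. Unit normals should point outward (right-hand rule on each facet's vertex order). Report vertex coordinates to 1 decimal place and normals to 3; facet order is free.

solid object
 facet normal -0.966 -0.002 -0.260
  outer loop
   vertex 2.1 2.4 0.4
   vertex 0.7 1.8 5.6
   vertex 1.5 5.8 2.6
  endloop
 endfacet
 facet normal 0.845 0.523 -0.113
  outer loop
   vertex 3.5 2.2 0.9
   vertex 1.5 5.8 2.6
   vertex 4.8 0.4 2.3
  endloop
 endfacet
 facet normal 0.349 0.552 -0.757
  outer loop
   vertex 3.5 2.2 0.9
   vertex 2.1 2.4 0.4
   vertex 1.5 5.8 2.6
  endloop
 endfacet
 facet normal 0.624 -0.013 0.781
  outer loop
   vertex 1.6 3.0 4.9
   vertex 0.7 1.8 5.6
   vertex 4.8 0.4 2.3
  endloop
 endfacet
 facet normal -0.229 0.613 0.756
  outer loop
   vertex 1.6 3.0 4.9
   vertex 1.5 5.8 2.6
   vertex 0.7 1.8 5.6
  endloop
 endfacet
 facet normal 0.754 0.433 0.494
  outer loop
   vertex 1.6 3.0 4.9
   vertex 4.8 0.4 2.3
   vertex 1.5 5.8 2.6
  endloop
 endfacet
 facet normal -0.422 -0.895 -0.144
  outer loop
   vertex 2.9 1.6 0.4
   vertex 4.8 0.4 2.3
   vertex 0.7 1.8 5.6
  endloop
 endfacet
 facet normal -0.682 -0.682 -0.262
  outer loop
   vertex 2.9 1.6 0.4
   vertex 0.7 1.8 5.6
   vertex 2.1 2.4 0.4
  endloop
 endfacet
 facet normal 0.681 -0.074 -0.728
  outer loop
   vertex 2.9 1.6 0.4
   vertex 3.5 2.2 0.9
   vertex 4.8 0.4 2.3
  endloop
 endfacet
 facet normal 0.359 0.359 -0.862
  outer loop
   vertex 2.9 1.6 0.4
   vertex 2.1 2.4 0.4
   vertex 3.5 2.2 0.9
  endloop
 endfacet
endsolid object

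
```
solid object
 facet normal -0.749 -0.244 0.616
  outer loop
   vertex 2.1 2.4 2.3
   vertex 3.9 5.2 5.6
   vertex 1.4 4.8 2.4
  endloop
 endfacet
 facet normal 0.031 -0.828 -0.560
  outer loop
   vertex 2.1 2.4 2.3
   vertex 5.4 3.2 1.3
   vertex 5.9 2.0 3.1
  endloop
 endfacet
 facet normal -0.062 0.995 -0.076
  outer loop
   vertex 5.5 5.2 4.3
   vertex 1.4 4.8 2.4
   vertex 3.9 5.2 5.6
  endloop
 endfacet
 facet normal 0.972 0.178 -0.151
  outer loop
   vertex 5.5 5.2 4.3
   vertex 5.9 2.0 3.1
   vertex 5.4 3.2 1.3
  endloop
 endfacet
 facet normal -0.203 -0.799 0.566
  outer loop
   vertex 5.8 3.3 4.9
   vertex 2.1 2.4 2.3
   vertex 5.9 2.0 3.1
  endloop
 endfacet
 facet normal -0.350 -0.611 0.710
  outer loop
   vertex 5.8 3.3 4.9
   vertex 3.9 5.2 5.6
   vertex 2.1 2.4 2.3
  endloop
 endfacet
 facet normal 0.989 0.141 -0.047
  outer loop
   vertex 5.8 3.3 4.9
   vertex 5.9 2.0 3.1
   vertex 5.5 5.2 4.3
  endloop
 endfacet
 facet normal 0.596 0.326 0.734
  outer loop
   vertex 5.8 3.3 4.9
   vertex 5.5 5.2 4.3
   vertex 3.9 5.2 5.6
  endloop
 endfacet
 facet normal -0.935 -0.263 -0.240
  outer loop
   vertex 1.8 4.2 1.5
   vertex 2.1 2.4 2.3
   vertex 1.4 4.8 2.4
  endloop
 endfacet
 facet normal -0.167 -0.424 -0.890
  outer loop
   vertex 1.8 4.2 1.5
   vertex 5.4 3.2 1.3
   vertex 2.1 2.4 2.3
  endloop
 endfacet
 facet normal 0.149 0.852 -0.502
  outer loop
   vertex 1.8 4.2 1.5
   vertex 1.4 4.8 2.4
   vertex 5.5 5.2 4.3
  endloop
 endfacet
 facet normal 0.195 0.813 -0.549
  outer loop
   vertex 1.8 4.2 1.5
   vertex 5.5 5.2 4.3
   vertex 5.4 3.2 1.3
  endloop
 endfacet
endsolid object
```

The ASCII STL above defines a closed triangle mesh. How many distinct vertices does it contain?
8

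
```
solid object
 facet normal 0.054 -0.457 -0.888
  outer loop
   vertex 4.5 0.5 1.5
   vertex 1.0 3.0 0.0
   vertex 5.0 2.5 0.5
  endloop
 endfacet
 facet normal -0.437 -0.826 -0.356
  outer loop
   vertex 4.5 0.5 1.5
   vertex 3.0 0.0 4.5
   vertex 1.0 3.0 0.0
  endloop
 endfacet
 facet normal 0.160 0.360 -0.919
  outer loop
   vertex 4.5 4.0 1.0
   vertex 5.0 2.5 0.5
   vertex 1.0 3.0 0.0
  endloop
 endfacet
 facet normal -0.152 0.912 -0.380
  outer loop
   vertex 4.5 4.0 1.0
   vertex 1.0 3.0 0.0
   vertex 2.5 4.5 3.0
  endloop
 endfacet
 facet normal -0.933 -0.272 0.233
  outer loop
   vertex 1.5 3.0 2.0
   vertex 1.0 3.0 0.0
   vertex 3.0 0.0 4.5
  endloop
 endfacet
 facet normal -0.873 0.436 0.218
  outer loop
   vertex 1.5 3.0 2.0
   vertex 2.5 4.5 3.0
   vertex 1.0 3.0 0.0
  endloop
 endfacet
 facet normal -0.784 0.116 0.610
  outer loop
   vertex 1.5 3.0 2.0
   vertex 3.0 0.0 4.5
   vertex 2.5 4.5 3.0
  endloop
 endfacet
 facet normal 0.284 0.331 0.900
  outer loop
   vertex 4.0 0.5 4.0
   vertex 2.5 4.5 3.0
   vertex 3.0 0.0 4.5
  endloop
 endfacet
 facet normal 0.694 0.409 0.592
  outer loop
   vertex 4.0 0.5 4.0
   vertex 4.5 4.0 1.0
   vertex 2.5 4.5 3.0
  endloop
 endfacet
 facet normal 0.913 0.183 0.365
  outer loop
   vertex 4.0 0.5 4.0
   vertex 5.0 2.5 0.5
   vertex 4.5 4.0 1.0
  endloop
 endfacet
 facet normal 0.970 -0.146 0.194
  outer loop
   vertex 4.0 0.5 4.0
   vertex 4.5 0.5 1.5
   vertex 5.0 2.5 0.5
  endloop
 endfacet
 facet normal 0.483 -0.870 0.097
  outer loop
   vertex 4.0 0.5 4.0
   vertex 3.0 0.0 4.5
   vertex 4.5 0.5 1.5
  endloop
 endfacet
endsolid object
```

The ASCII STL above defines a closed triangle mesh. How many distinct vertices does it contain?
8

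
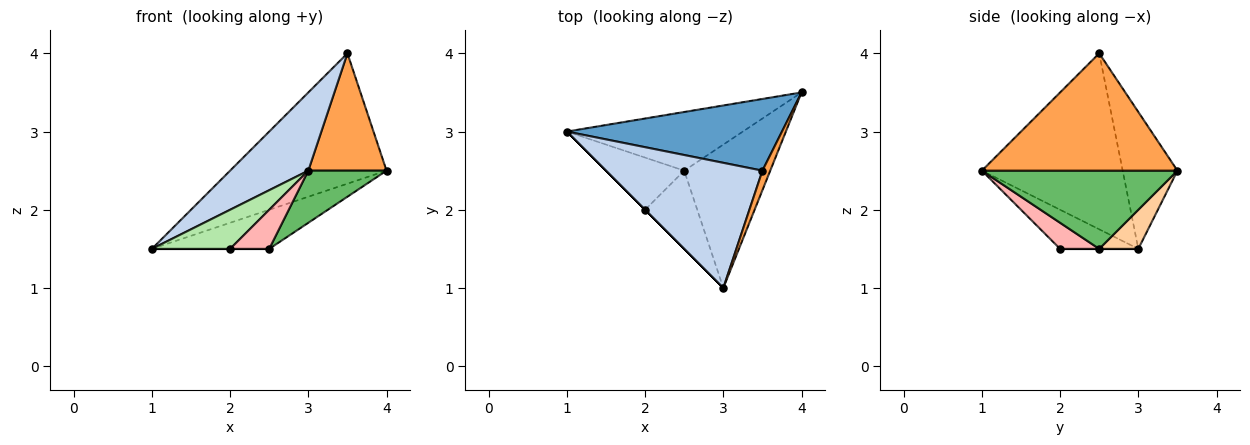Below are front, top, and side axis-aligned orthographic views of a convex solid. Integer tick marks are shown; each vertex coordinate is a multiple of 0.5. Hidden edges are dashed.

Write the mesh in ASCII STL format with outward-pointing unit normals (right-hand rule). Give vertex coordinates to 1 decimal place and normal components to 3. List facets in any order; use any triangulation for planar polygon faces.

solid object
 facet normal -0.293 0.838 0.461
  outer loop
   vertex 3.5 2.5 4.0
   vertex 4.0 3.5 2.5
   vertex 1.0 3.0 1.5
  endloop
 endfacet
 facet normal -0.690 -0.383 0.614
  outer loop
   vertex 3.5 2.5 4.0
   vertex 1.0 3.0 1.5
   vertex 3.0 1.0 2.5
  endloop
 endfacet
 facet normal 0.927 -0.371 0.062
  outer loop
   vertex 3.5 2.5 4.0
   vertex 3.0 1.0 2.5
   vertex 4.0 3.5 2.5
  endloop
 endfacet
 facet normal 0.182 0.545 -0.818
  outer loop
   vertex 2.5 2.5 1.5
   vertex 1.0 3.0 1.5
   vertex 4.0 3.5 2.5
  endloop
 endfacet
 facet normal 0.650 -0.260 -0.715
  outer loop
   vertex 2.5 2.5 1.5
   vertex 4.0 3.5 2.5
   vertex 3.0 1.0 2.5
  endloop
 endfacet
 facet normal -0.707 -0.707 0.000
  outer loop
   vertex 2.0 2.0 1.5
   vertex 3.0 1.0 2.5
   vertex 1.0 3.0 1.5
  endloop
 endfacet
 facet normal 0.000 0.000 -1.000
  outer loop
   vertex 2.0 2.0 1.5
   vertex 1.0 3.0 1.5
   vertex 2.5 2.5 1.5
  endloop
 endfacet
 facet normal 0.408 -0.408 -0.816
  outer loop
   vertex 2.0 2.0 1.5
   vertex 2.5 2.5 1.5
   vertex 3.0 1.0 2.5
  endloop
 endfacet
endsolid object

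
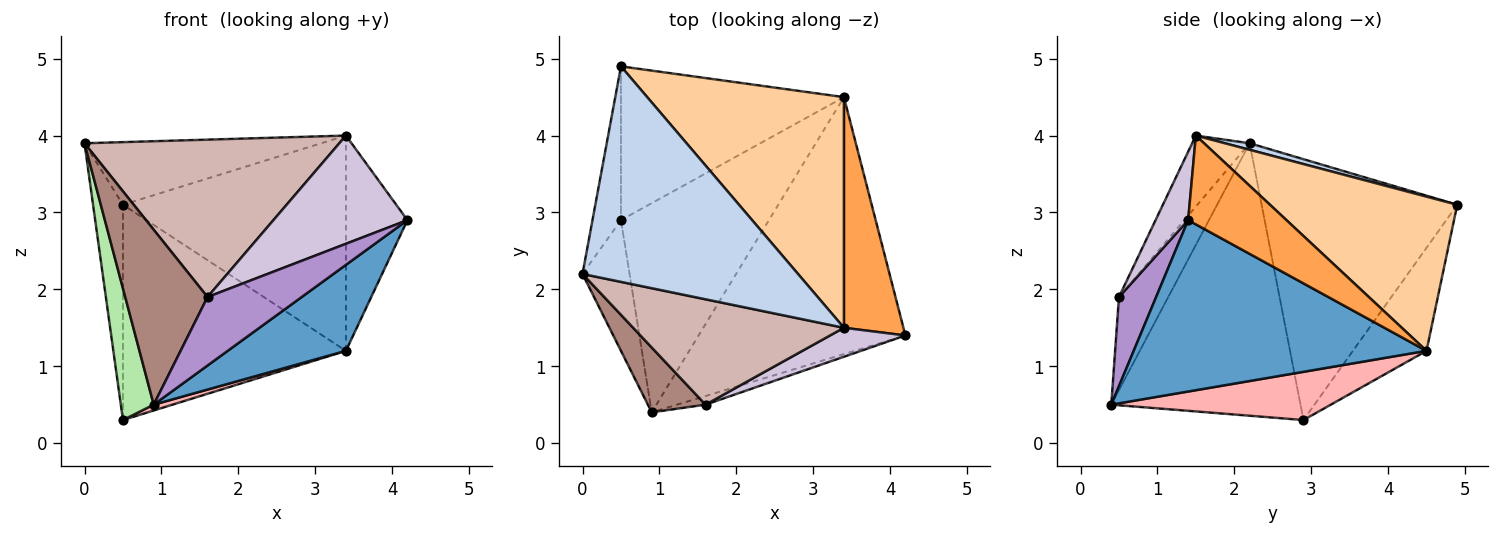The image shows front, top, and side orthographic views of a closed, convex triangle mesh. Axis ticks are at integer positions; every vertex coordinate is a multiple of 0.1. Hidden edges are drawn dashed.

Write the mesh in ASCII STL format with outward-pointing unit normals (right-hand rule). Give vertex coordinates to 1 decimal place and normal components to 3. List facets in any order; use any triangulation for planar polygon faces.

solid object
 facet normal 0.618 -0.249 -0.746
  outer loop
   vertex 3.4 4.5 1.2
   vertex 4.2 1.4 2.9
   vertex 0.9 0.4 0.5
  endloop
 endfacet
 facet normal 0.029 0.279 0.960
  outer loop
   vertex 3.4 1.5 4.0
   vertex 0.5 4.9 3.1
   vertex 0.0 2.2 3.9
  endloop
 endfacet
 facet normal 0.737 0.461 0.494
  outer loop
   vertex 3.4 1.5 4.0
   vertex 4.2 1.4 2.9
   vertex 3.4 4.5 1.2
  endloop
 endfacet
 facet normal 0.497 0.592 0.634
  outer loop
   vertex 3.4 1.5 4.0
   vertex 3.4 4.5 1.2
   vertex 0.5 4.9 3.1
  endloop
 endfacet
 facet normal -0.983 0.150 -0.107
  outer loop
   vertex 0.5 2.9 0.3
   vertex 0.0 2.2 3.9
   vertex 0.5 4.9 3.1
  endloop
 endfacet
 facet normal -0.971 -0.169 -0.168
  outer loop
   vertex 0.5 2.9 0.3
   vertex 0.9 0.4 0.5
   vertex 0.0 2.2 3.9
  endloop
 endfacet
 facet normal -0.259 0.786 -0.561
  outer loop
   vertex 0.5 2.9 0.3
   vertex 0.5 4.9 3.1
   vertex 3.4 4.5 1.2
  endloop
 endfacet
 facet normal 0.310 -0.027 -0.950
  outer loop
   vertex 0.5 2.9 0.3
   vertex 3.4 4.5 1.2
   vertex 0.9 0.4 0.5
  endloop
 endfacet
 facet normal 0.365 -0.924 -0.116
  outer loop
   vertex 1.6 0.5 1.9
   vertex 0.9 0.4 0.5
   vertex 4.2 1.4 2.9
  endloop
 endfacet
 facet normal 0.229 -0.940 0.252
  outer loop
   vertex 1.6 0.5 1.9
   vertex 4.2 1.4 2.9
   vertex 3.4 1.5 4.0
  endloop
 endfacet
 facet normal -0.490 -0.818 0.303
  outer loop
   vertex 1.6 0.5 1.9
   vertex 0.0 2.2 3.9
   vertex 0.9 0.4 0.5
  endloop
 endfacet
 facet normal -0.184 -0.817 0.547
  outer loop
   vertex 1.6 0.5 1.9
   vertex 3.4 1.5 4.0
   vertex 0.0 2.2 3.9
  endloop
 endfacet
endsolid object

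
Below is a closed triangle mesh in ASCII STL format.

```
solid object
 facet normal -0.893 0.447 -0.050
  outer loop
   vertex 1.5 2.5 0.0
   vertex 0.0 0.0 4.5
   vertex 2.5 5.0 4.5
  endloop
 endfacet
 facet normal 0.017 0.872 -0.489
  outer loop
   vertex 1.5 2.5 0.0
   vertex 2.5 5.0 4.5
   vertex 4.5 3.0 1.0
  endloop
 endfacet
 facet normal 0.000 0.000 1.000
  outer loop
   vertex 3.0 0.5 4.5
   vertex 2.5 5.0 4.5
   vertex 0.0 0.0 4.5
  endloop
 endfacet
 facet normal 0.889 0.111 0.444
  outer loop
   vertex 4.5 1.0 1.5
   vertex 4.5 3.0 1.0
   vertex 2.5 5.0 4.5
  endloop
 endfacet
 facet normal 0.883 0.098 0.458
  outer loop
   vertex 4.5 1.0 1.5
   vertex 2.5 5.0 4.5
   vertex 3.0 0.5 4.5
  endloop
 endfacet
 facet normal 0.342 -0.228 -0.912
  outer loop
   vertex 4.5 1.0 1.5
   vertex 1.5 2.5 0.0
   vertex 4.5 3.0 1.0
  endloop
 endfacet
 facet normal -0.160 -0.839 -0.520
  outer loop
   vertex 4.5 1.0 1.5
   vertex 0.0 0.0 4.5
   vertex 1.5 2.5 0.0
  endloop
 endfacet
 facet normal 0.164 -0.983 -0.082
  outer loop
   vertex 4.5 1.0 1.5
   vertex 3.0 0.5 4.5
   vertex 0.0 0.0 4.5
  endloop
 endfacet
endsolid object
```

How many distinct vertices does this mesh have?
6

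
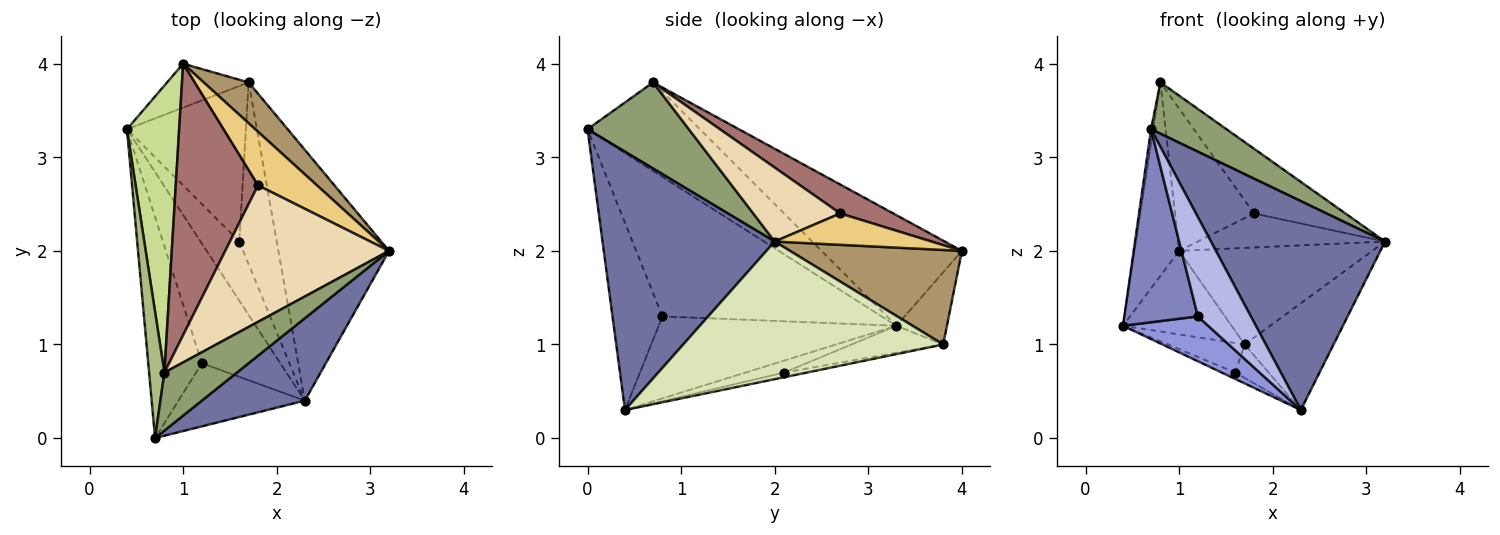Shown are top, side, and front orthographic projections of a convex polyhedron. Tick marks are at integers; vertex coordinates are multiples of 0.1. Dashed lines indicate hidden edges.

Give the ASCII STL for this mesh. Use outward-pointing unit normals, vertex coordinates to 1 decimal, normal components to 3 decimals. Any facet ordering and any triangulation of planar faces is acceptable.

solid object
 facet normal 0.677 -0.685 0.270
  outer loop
   vertex 2.3 0.4 0.3
   vertex 3.2 2.0 2.1
   vertex 0.7 0.0 3.3
  endloop
 endfacet
 facet normal -0.891 -0.299 -0.342
  outer loop
   vertex 1.2 0.8 1.3
   vertex 0.7 0.0 3.3
   vertex 0.4 3.3 1.2
  endloop
 endfacet
 facet normal -0.700 -0.251 -0.669
  outer loop
   vertex 1.2 0.8 1.3
   vertex 0.4 3.3 1.2
   vertex 2.3 0.4 0.3
  endloop
 endfacet
 facet normal -0.622 -0.661 -0.420
  outer loop
   vertex 1.2 0.8 1.3
   vertex 2.3 0.4 0.3
   vertex 0.7 0.0 3.3
  endloop
 endfacet
 facet normal 0.665 -0.495 0.560
  outer loop
   vertex 0.8 0.7 3.8
   vertex 0.7 0.0 3.3
   vertex 3.2 2.0 2.1
  endloop
 endfacet
 facet normal -0.985 0.019 0.171
  outer loop
   vertex 0.8 0.7 3.8
   vertex 0.4 3.3 1.2
   vertex 0.7 0.0 3.3
  endloop
 endfacet
 facet normal -0.869 0.276 0.410
  outer loop
   vertex 0.8 0.7 3.8
   vertex 1.0 4.0 2.0
   vertex 0.4 3.3 1.2
  endloop
 endfacet
 facet normal 0.753 0.258 -0.605
  outer loop
   vertex 1.7 3.8 1.0
   vertex 3.2 2.0 2.1
   vertex 2.3 0.4 0.3
  endloop
 endfacet
 facet normal 0.634 0.712 0.301
  outer loop
   vertex 1.7 3.8 1.0
   vertex 1.0 4.0 2.0
   vertex 3.2 2.0 2.1
  endloop
 endfacet
 facet normal -0.381 0.818 -0.430
  outer loop
   vertex 1.7 3.8 1.0
   vertex 0.4 3.3 1.2
   vertex 1.0 4.0 2.0
  endloop
 endfacet
 facet normal 0.410 0.489 0.770
  outer loop
   vertex 1.8 2.7 2.4
   vertex 3.2 2.0 2.1
   vertex 1.0 4.0 2.0
  endloop
 endfacet
 facet normal 0.378 0.397 0.837
  outer loop
   vertex 1.8 2.7 2.4
   vertex 0.8 0.7 3.8
   vertex 3.2 2.0 2.1
  endloop
 endfacet
 facet normal 0.297 0.443 0.846
  outer loop
   vertex 1.8 2.7 2.4
   vertex 1.0 4.0 2.0
   vertex 0.8 0.7 3.8
  endloop
 endfacet
 facet normal -0.293 0.103 -0.951
  outer loop
   vertex 1.6 2.1 0.7
   vertex 2.3 0.4 0.3
   vertex 0.4 3.3 1.2
  endloop
 endfacet
 facet normal -0.218 0.182 -0.959
  outer loop
   vertex 1.6 2.1 0.7
   vertex 0.4 3.3 1.2
   vertex 1.7 3.8 1.0
  endloop
 endfacet
 facet normal -0.122 0.179 -0.976
  outer loop
   vertex 1.6 2.1 0.7
   vertex 1.7 3.8 1.0
   vertex 2.3 0.4 0.3
  endloop
 endfacet
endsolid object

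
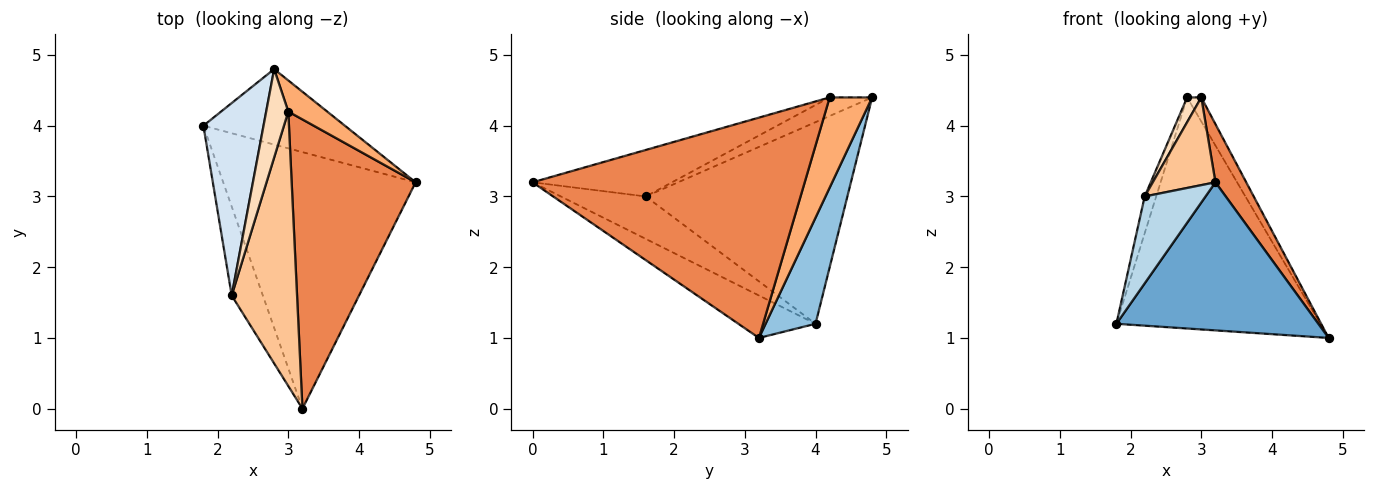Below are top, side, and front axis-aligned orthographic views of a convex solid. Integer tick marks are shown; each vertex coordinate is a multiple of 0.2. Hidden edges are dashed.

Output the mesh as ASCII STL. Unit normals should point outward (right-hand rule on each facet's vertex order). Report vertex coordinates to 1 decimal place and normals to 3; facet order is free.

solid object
 facet normal -0.188 -0.491 -0.851
  outer loop
   vertex 3.2 0.0 3.2
   vertex 1.8 4.0 1.2
   vertex 4.8 3.2 1.0
  endloop
 endfacet
 facet normal 0.227 0.926 -0.302
  outer loop
   vertex 2.8 4.8 4.4
   vertex 4.8 3.2 1.0
   vertex 1.8 4.0 1.2
  endloop
 endfacet
 facet normal -0.698 -0.500 -0.512
  outer loop
   vertex 2.2 1.6 3.0
   vertex 1.8 4.0 1.2
   vertex 3.2 0.0 3.2
  endloop
 endfacet
 facet normal -0.957 0.055 0.285
  outer loop
   vertex 2.2 1.6 3.0
   vertex 2.8 4.8 4.4
   vertex 1.8 4.0 1.2
  endloop
 endfacet
 facet normal 0.867 -0.098 0.488
  outer loop
   vertex 3.0 4.2 4.4
   vertex 3.2 0.0 3.2
   vertex 4.8 3.2 1.0
  endloop
 endfacet
 facet normal 0.878 0.293 0.379
  outer loop
   vertex 3.0 4.2 4.4
   vertex 4.8 3.2 1.0
   vertex 2.8 4.8 4.4
  endloop
 endfacet
 facet normal -0.561 -0.252 0.789
  outer loop
   vertex 3.0 4.2 4.4
   vertex 2.2 1.6 3.0
   vertex 3.2 0.0 3.2
  endloop
 endfacet
 facet normal -0.629 -0.210 0.749
  outer loop
   vertex 3.0 4.2 4.4
   vertex 2.8 4.8 4.4
   vertex 2.2 1.6 3.0
  endloop
 endfacet
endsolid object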